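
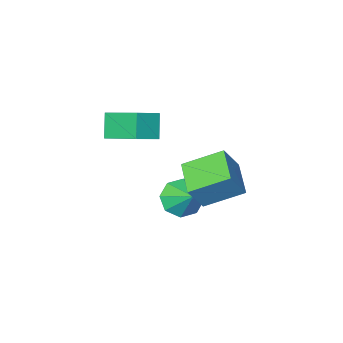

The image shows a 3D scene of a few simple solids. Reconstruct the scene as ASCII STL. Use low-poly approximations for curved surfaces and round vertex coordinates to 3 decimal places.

solid 
facet normal -0.071 -0.797 -0.600
outer loop
vertex 2.771 -0.111 -2.474
vertex 1.904 -0.278 -2.15
vertex 2.263 0.224 -2.859
endloop
endfacet
facet normal 0.626 0.763 -0.162
outer loop
vertex 2.771 -0.111 -2.474
vertex 2.263 0.224 -2.859
vertex 1.996 0.758 -1.37
endloop
endfacet
facet normal -0.070 -0.797 -0.600
outer loop
vertex 2.263 0.224 -2.859
vertex 1.904 -0.278 -2.15
vertex 1.546 0.264 -2.829
endloop
endfacet
facet normal 0.039 0.943 -0.331
outer loop
vertex 2.263 0.224 -2.859
vertex 1.546 0.264 -2.829
vertex 1.996 0.758 -1.37
endloop
endfacet
facet normal -0.070 -0.797 -0.599
outer loop
vertex 1.546 0.264 -2.829
vertex 1.904 -0.278 -2.15
vertex 1.038 -0.013 -2.401
endloop
endfacet
facet normal -0.547 0.830 -0.112
outer loop
vertex 1.546 0.264 -2.829
vertex 1.038 -0.013 -2.401
vertex 1.996 0.758 -1.37
endloop
endfacet
facet normal -0.070 -0.797 -0.600
outer loop
vertex 1.038 -0.013 -2.401
vertex 1.904 -0.278 -2.15
vertex 1.038 -0.446 -1.826
endloop
endfacet
facet normal -0.790 0.489 0.369
outer loop
vertex 1.038 -0.013 -2.401
vertex 1.038 -0.446 -1.826
vertex 1.996 0.758 -1.37
endloop
endfacet
facet normal -0.069 -0.798 -0.599
outer loop
vertex 1.038 -0.446 -1.826
vertex 1.904 -0.278 -2.15
vertex 1.546 -0.78 -1.44
endloop
endfacet
facet normal -0.548 0.123 0.827
outer loop
vertex 1.038 -0.446 -1.826
vertex 1.546 -0.78 -1.44
vertex 1.996 0.758 -1.37
endloop
endfacet
facet normal -0.070 -0.797 -0.599
outer loop
vertex 1.546 -0.78 -1.44
vertex 1.904 -0.278 -2.15
vertex 2.263 -0.82 -1.471
endloop
endfacet
facet normal 0.040 -0.057 0.998
outer loop
vertex 1.546 -0.78 -1.44
vertex 2.263 -0.82 -1.471
vertex 1.996 0.758 -1.37
endloop
endfacet
facet normal -0.070 -0.797 -0.599
outer loop
vertex 2.263 -0.82 -1.471
vertex 1.904 -0.278 -2.15
vertex 2.771 -0.543 -1.899
endloop
endfacet
facet normal 0.625 0.056 0.778
outer loop
vertex 2.263 -0.82 -1.471
vertex 2.771 -0.543 -1.899
vertex 1.996 0.758 -1.37
endloop
endfacet
facet normal -0.070 -0.798 -0.599
outer loop
vertex 2.771 -0.543 -1.899
vertex 1.904 -0.278 -2.15
vertex 2.771 -0.111 -2.474
endloop
endfacet
facet normal 0.869 0.396 0.298
outer loop
vertex 2.771 -0.543 -1.899
vertex 2.771 -0.111 -2.474
vertex 1.996 0.758 -1.37
endloop
endfacet
facet normal -0.917 -0.114 -0.383
outer loop
vertex 2.5 -3.609 1.128
vertex 1.966 -1.924 1.904
vertex 2.863 -3.012 0.08
endloop
endfacet
facet normal 0.277 -0.873 -0.402
outer loop
vertex 3.954 -2.876 0.536
vertex 2.5 -3.609 1.128
vertex 2.863 -3.012 0.08
endloop
endfacet
facet normal -0.917 -0.114 -0.383
outer loop
vertex 2.863 -3.012 0.08
vertex 1.966 -1.924 1.904
vertex 2.329 -1.327 0.856
endloop
endfacet
facet normal 0.288 0.474 -0.832
outer loop
vertex 2.329 -1.327 0.856
vertex 3.954 -2.876 0.536
vertex 2.863 -3.012 0.08
endloop
endfacet
facet normal -0.288 -0.474 0.832
outer loop
vertex 2.5 -3.609 1.128
vertex 3.057 -1.788 2.36
vertex 1.966 -1.924 1.904
endloop
endfacet
facet normal 0.277 -0.873 -0.402
outer loop
vertex 3.591 -3.473 1.584
vertex 2.5 -3.609 1.128
vertex 3.954 -2.876 0.536
endloop
endfacet
facet normal -0.288 -0.474 0.832
outer loop
vertex 3.591 -3.473 1.584
vertex 3.057 -1.788 2.36
vertex 2.5 -3.609 1.128
endloop
endfacet
facet normal -0.277 0.873 0.402
outer loop
vertex 1.966 -1.924 1.904
vertex 3.057 -1.788 2.36
vertex 2.329 -1.327 0.856
endloop
endfacet
facet normal 0.288 0.474 -0.832
outer loop
vertex 3.42 -1.191 1.312
vertex 3.954 -2.876 0.536
vertex 2.329 -1.327 0.856
endloop
endfacet
facet normal -0.277 0.873 0.402
outer loop
vertex 2.329 -1.327 0.856
vertex 3.057 -1.788 2.36
vertex 3.42 -1.191 1.312
endloop
endfacet
facet normal 0.917 0.114 0.383
outer loop
vertex 3.42 -1.191 1.312
vertex 3.591 -3.473 1.584
vertex 3.954 -2.876 0.536
endloop
endfacet
facet normal 0.917 0.114 0.383
outer loop
vertex 3.057 -1.788 2.36
vertex 3.591 -3.473 1.584
vertex 3.42 -1.191 1.312
endloop
endfacet
facet normal -0.543 -0.091 -0.835
outer loop
vertex 1.725 0.538 -0.536
vertex 0.33 1.374 0.28
vertex 2.285 1.978 -1.057
endloop
endfacet
facet normal 0.766 -0.460 -0.448
outer loop
vertex 3.05 2.106 0.12
vertex 1.725 0.538 -0.536
vertex 2.285 1.978 -1.057
endloop
endfacet
facet normal -0.543 -0.091 -0.835
outer loop
vertex 2.285 1.978 -1.057
vertex 0.33 1.374 0.28
vertex 0.889 2.814 -0.241
endloop
endfacet
facet normal 0.343 0.884 -0.319
outer loop
vertex 0.889 2.814 -0.241
vertex 3.05 2.106 0.12
vertex 2.285 1.978 -1.057
endloop
endfacet
facet normal -0.343 -0.884 0.319
outer loop
vertex 1.725 0.538 -0.536
vertex 1.095 1.502 1.457
vertex 0.33 1.374 0.28
endloop
endfacet
facet normal 0.766 -0.460 -0.449
outer loop
vertex 2.491 0.666 0.641
vertex 1.725 0.538 -0.536
vertex 3.05 2.106 0.12
endloop
endfacet
facet normal -0.343 -0.884 0.319
outer loop
vertex 2.491 0.666 0.641
vertex 1.095 1.502 1.457
vertex 1.725 0.538 -0.536
endloop
endfacet
facet normal -0.767 0.460 0.448
outer loop
vertex 0.33 1.374 0.28
vertex 1.095 1.502 1.457
vertex 0.889 2.814 -0.241
endloop
endfacet
facet normal 0.343 0.884 -0.319
outer loop
vertex 1.655 2.942 0.936
vertex 3.05 2.106 0.12
vertex 0.889 2.814 -0.241
endloop
endfacet
facet normal -0.766 0.460 0.449
outer loop
vertex 0.889 2.814 -0.241
vertex 1.095 1.502 1.457
vertex 1.655 2.942 0.936
endloop
endfacet
facet normal 0.543 0.091 0.835
outer loop
vertex 1.655 2.942 0.936
vertex 2.491 0.666 0.641
vertex 3.05 2.106 0.12
endloop
endfacet
facet normal 0.543 0.091 0.835
outer loop
vertex 1.095 1.502 1.457
vertex 2.491 0.666 0.641
vertex 1.655 2.942 0.936
endloop
endfacet

endsolid


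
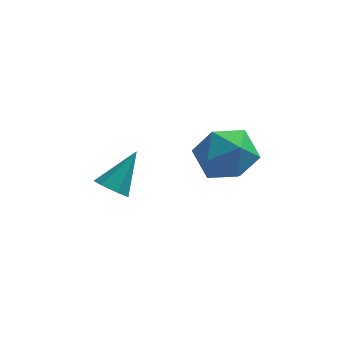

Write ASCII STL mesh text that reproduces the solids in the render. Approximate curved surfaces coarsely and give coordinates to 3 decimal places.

solid 
facet normal -0.731 0.467 0.498
outer loop
vertex 1.801 2.005 -1.659
vertex 1.197 1.277 -1.863
vertex 1.73 1.251 -1.056
endloop
endfacet
facet normal -0.092 0.627 0.773
outer loop
vertex 1.801 2.005 -1.659
vertex 1.73 1.251 -1.056
vertex 2.597 1.629 -1.259
endloop
endfacet
facet normal 0.305 0.917 0.256
outer loop
vertex 1.801 2.005 -1.659
vertex 2.597 1.629 -1.259
vertex 2.6 1.888 -2.191
endloop
endfacet
facet normal -0.089 0.937 -0.339
outer loop
vertex 1.801 2.005 -1.659
vertex 2.6 1.888 -2.191
vertex 1.734 1.671 -2.564
endloop
endfacet
facet normal -0.729 0.658 -0.189
outer loop
vertex 1.801 2.005 -1.659
vertex 1.734 1.671 -2.564
vertex 1.197 1.277 -1.863
endloop
endfacet
facet normal 0.220 0.018 0.975
outer loop
vertex 2.597 1.629 -1.259
vertex 1.73 1.251 -1.056
vertex 2.486 0.669 -1.216
endloop
endfacet
facet normal -0.813 -0.241 0.529
outer loop
vertex 1.73 1.251 -1.056
vertex 1.197 1.277 -1.863
vertex 1.62 0.452 -1.589
endloop
endfacet
facet normal -0.810 0.068 -0.583
outer loop
vertex 1.197 1.277 -1.863
vertex 1.734 1.671 -2.564
vertex 1.623 0.711 -2.521
endloop
endfacet
facet normal 0.225 0.519 -0.825
outer loop
vertex 1.734 1.671 -2.564
vertex 2.6 1.888 -2.191
vertex 2.49 1.089 -2.724
endloop
endfacet
facet normal 0.862 0.488 0.138
outer loop
vertex 2.6 1.888 -2.191
vertex 2.597 1.629 -1.259
vertex 3.023 1.063 -1.917
endloop
endfacet
facet normal 0.089 -0.937 0.339
outer loop
vertex 2.419 0.335 -2.121
vertex 2.486 0.669 -1.216
vertex 1.62 0.452 -1.589
endloop
endfacet
facet normal -0.305 -0.917 -0.256
outer loop
vertex 2.419 0.335 -2.121
vertex 1.62 0.452 -1.589
vertex 1.623 0.711 -2.521
endloop
endfacet
facet normal 0.092 -0.627 -0.773
outer loop
vertex 2.419 0.335 -2.121
vertex 1.623 0.711 -2.521
vertex 2.49 1.089 -2.724
endloop
endfacet
facet normal 0.731 -0.467 -0.498
outer loop
vertex 2.419 0.335 -2.121
vertex 2.49 1.089 -2.724
vertex 3.023 1.063 -1.917
endloop
endfacet
facet normal 0.729 -0.658 0.189
outer loop
vertex 2.419 0.335 -2.121
vertex 3.023 1.063 -1.917
vertex 2.486 0.669 -1.216
endloop
endfacet
facet normal -0.225 -0.519 0.825
outer loop
vertex 1.62 0.452 -1.589
vertex 2.486 0.669 -1.216
vertex 1.73 1.251 -1.056
endloop
endfacet
facet normal -0.862 -0.488 -0.138
outer loop
vertex 1.623 0.711 -2.521
vertex 1.62 0.452 -1.589
vertex 1.197 1.277 -1.863
endloop
endfacet
facet normal -0.220 -0.018 -0.975
outer loop
vertex 2.49 1.089 -2.724
vertex 1.623 0.711 -2.521
vertex 1.734 1.671 -2.564
endloop
endfacet
facet normal 0.813 0.241 -0.529
outer loop
vertex 3.023 1.063 -1.917
vertex 2.49 1.089 -2.724
vertex 2.6 1.888 -2.191
endloop
endfacet
facet normal 0.810 -0.068 0.583
outer loop
vertex 2.486 0.669 -1.216
vertex 3.023 1.063 -1.917
vertex 2.597 1.629 -1.259
endloop
endfacet
facet normal -0.468 -0.567 -0.678
outer loop
vertex -0.513 1.185 -3.801
vertex -0.99 1.36 -3.618
vertex -0.738 1.627 -4.015
endloop
endfacet
facet normal 0.887 0.270 -0.374
outer loop
vertex -0.513 1.185 -3.801
vertex -0.738 1.627 -4.015
vertex -0.33 2.16 -2.662
endloop
endfacet
facet normal -0.468 -0.567 -0.678
outer loop
vertex -0.738 1.627 -4.015
vertex -0.99 1.36 -3.618
vertex -1.215 1.802 -3.832
endloop
endfacet
facet normal 0.174 0.897 -0.406
outer loop
vertex -0.738 1.627 -4.015
vertex -1.215 1.802 -3.832
vertex -0.33 2.16 -2.662
endloop
endfacet
facet normal -0.468 -0.567 -0.678
outer loop
vertex -1.215 1.802 -3.832
vertex -0.99 1.36 -3.618
vertex -1.467 1.536 -3.436
endloop
endfacet
facet normal -0.565 0.805 0.181
outer loop
vertex -1.215 1.802 -3.832
vertex -1.467 1.536 -3.436
vertex -0.33 2.16 -2.662
endloop
endfacet
facet normal -0.468 -0.567 -0.678
outer loop
vertex -1.467 1.536 -3.436
vertex -0.99 1.36 -3.618
vertex -1.242 1.094 -3.222
endloop
endfacet
facet normal -0.593 0.086 0.801
outer loop
vertex -1.467 1.536 -3.436
vertex -1.242 1.094 -3.222
vertex -0.33 2.16 -2.662
endloop
endfacet
facet normal -0.467 -0.567 -0.678
outer loop
vertex -1.242 1.094 -3.222
vertex -0.99 1.36 -3.618
vertex -0.765 0.919 -3.404
endloop
endfacet
facet normal 0.120 -0.540 0.833
outer loop
vertex -1.242 1.094 -3.222
vertex -0.765 0.919 -3.404
vertex -0.33 2.16 -2.662
endloop
endfacet
facet normal -0.468 -0.568 -0.677
outer loop
vertex -0.765 0.919 -3.404
vertex -0.99 1.36 -3.618
vertex -0.513 1.185 -3.801
endloop
endfacet
facet normal 0.860 -0.448 0.245
outer loop
vertex -0.765 0.919 -3.404
vertex -0.513 1.185 -3.801
vertex -0.33 2.16 -2.662
endloop
endfacet

endsolid


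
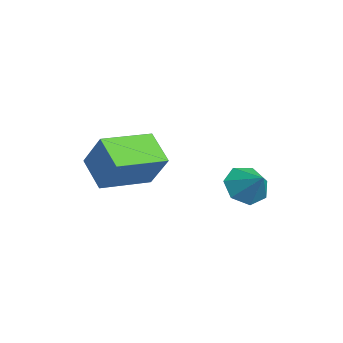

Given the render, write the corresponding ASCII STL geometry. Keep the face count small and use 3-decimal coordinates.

solid 
facet normal -0.524 -0.254 -0.813
outer loop
vertex -4.665 -1.92 -2.051
vertex -5.298 -0.011 -2.24
vertex -3.517 -1.623 -2.885
endloop
endfacet
facet normal 0.313 -0.945 0.094
outer loop
vertex -2.662 -1.209 -1.56
vertex -4.665 -1.92 -2.051
vertex -3.517 -1.623 -2.885
endloop
endfacet
facet normal -0.524 -0.254 -0.813
outer loop
vertex -3.517 -1.623 -2.885
vertex -5.298 -0.011 -2.24
vertex -4.149 0.287 -3.074
endloop
endfacet
facet normal 0.792 0.205 -0.575
outer loop
vertex -4.149 0.287 -3.074
vertex -2.662 -1.209 -1.56
vertex -3.517 -1.623 -2.885
endloop
endfacet
facet normal -0.792 -0.206 0.575
outer loop
vertex -4.665 -1.92 -2.051
vertex -4.443 0.403 -0.915
vertex -5.298 -0.011 -2.24
endloop
endfacet
facet normal 0.313 -0.945 0.093
outer loop
vertex -3.811 -1.507 -0.726
vertex -4.665 -1.92 -2.051
vertex -2.662 -1.209 -1.56
endloop
endfacet
facet normal -0.792 -0.205 0.575
outer loop
vertex -3.811 -1.507 -0.726
vertex -4.443 0.403 -0.915
vertex -4.665 -1.92 -2.051
endloop
endfacet
facet normal -0.313 0.945 -0.093
outer loop
vertex -5.298 -0.011 -2.24
vertex -4.443 0.403 -0.915
vertex -4.149 0.287 -3.074
endloop
endfacet
facet normal 0.792 0.206 -0.575
outer loop
vertex -3.295 0.7 -1.749
vertex -2.662 -1.209 -1.56
vertex -4.149 0.287 -3.074
endloop
endfacet
facet normal -0.312 0.945 -0.093
outer loop
vertex -4.149 0.287 -3.074
vertex -4.443 0.403 -0.915
vertex -3.295 0.7 -1.749
endloop
endfacet
facet normal 0.524 0.254 0.813
outer loop
vertex -3.295 0.7 -1.749
vertex -3.811 -1.507 -0.726
vertex -2.662 -1.209 -1.56
endloop
endfacet
facet normal 0.525 0.254 0.813
outer loop
vertex -4.443 0.403 -0.915
vertex -3.811 -1.507 -0.726
vertex -3.295 0.7 -1.749
endloop
endfacet
facet normal -0.752 -0.282 -0.596
outer loop
vertex -0.926 2.192 -2.602
vertex -1.395 2.841 -2.317
vertex -0.863 2.822 -2.979
endloop
endfacet
facet normal 0.963 -0.203 -0.178
outer loop
vertex -0.926 2.192 -2.602
vertex -0.863 2.822 -2.979
vertex -0.545 3.159 -1.643
endloop
endfacet
facet normal -0.752 -0.282 -0.596
outer loop
vertex -0.863 2.822 -2.979
vertex -1.395 2.841 -2.317
vertex -1.201 3.467 -2.858
endloop
endfacet
facet normal 0.815 0.486 -0.317
outer loop
vertex -0.863 2.822 -2.979
vertex -1.201 3.467 -2.858
vertex -0.545 3.159 -1.643
endloop
endfacet
facet normal -0.752 -0.282 -0.596
outer loop
vertex -1.201 3.467 -2.858
vertex -1.395 2.841 -2.317
vertex -1.685 3.64 -2.329
endloop
endfacet
facet normal 0.370 0.928 0.035
outer loop
vertex -1.201 3.467 -2.858
vertex -1.685 3.64 -2.329
vertex -0.545 3.159 -1.643
endloop
endfacet
facet normal -0.752 -0.282 -0.595
outer loop
vertex -1.685 3.64 -2.329
vertex -1.395 2.841 -2.317
vertex -1.95 3.211 -1.791
endloop
endfacet
facet normal -0.035 0.790 0.612
outer loop
vertex -1.685 3.64 -2.329
vertex -1.95 3.211 -1.791
vertex -0.545 3.159 -1.643
endloop
endfacet
facet normal -0.752 -0.281 -0.596
outer loop
vertex -1.95 3.211 -1.791
vertex -1.395 2.841 -2.317
vertex -1.798 2.504 -1.649
endloop
endfacet
facet normal -0.097 0.176 0.980
outer loop
vertex -1.95 3.211 -1.791
vertex -1.798 2.504 -1.649
vertex -0.545 3.159 -1.643
endloop
endfacet
facet normal -0.752 -0.282 -0.596
outer loop
vertex -1.798 2.504 -1.649
vertex -1.395 2.841 -2.317
vertex -1.342 2.05 -2.009
endloop
endfacet
facet normal 0.232 -0.451 0.862
outer loop
vertex -1.798 2.504 -1.649
vertex -1.342 2.05 -2.009
vertex -0.545 3.159 -1.643
endloop
endfacet
facet normal -0.752 -0.282 -0.595
outer loop
vertex -1.342 2.05 -2.009
vertex -1.395 2.841 -2.317
vertex -0.926 2.192 -2.602
endloop
endfacet
facet normal 0.704 -0.620 0.346
outer loop
vertex -1.342 2.05 -2.009
vertex -0.926 2.192 -2.602
vertex -0.545 3.159 -1.643
endloop
endfacet

endsolid


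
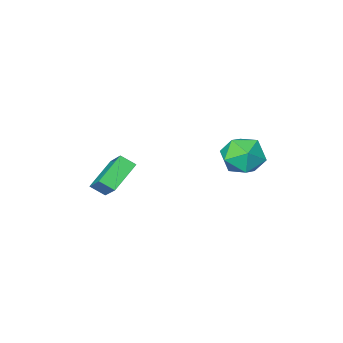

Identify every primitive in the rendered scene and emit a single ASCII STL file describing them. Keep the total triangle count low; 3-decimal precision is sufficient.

solid 
facet normal -0.360 0.729 0.582
outer loop
vertex -4.089 0.554 -2.122
vertex -4.106 -0.231 -1.148
vertex -3.087 0.457 -1.38
endloop
endfacet
facet normal 0.050 0.997 0.062
outer loop
vertex -4.089 0.554 -2.122
vertex -3.087 0.457 -1.38
vertex -2.942 0.527 -2.621
endloop
endfacet
facet normal -0.227 0.794 -0.564
outer loop
vertex -4.089 0.554 -2.122
vertex -2.942 0.527 -2.621
vertex -3.872 -0.118 -3.156
endloop
endfacet
facet normal -0.808 0.402 -0.431
outer loop
vertex -4.089 0.554 -2.122
vertex -3.872 -0.118 -3.156
vertex -4.591 -0.586 -2.245
endloop
endfacet
facet normal -0.890 0.362 0.276
outer loop
vertex -4.089 0.554 -2.122
vertex -4.591 -0.586 -2.245
vertex -4.106 -0.231 -1.148
endloop
endfacet
facet normal 0.698 0.705 0.121
outer loop
vertex -2.942 0.527 -2.621
vertex -3.087 0.457 -1.38
vertex -2.249 -0.274 -1.955
endloop
endfacet
facet normal 0.035 0.273 0.961
outer loop
vertex -3.087 0.457 -1.38
vertex -4.106 -0.231 -1.148
vertex -2.968 -0.742 -1.044
endloop
endfacet
facet normal -0.823 -0.323 0.468
outer loop
vertex -4.106 -0.231 -1.148
vertex -4.591 -0.586 -2.245
vertex -3.898 -1.387 -1.579
endloop
endfacet
facet normal -0.689 -0.258 -0.677
outer loop
vertex -4.591 -0.586 -2.245
vertex -3.872 -0.118 -3.156
vertex -3.753 -1.317 -2.82
endloop
endfacet
facet normal 0.251 0.377 -0.891
outer loop
vertex -3.872 -0.118 -3.156
vertex -2.942 0.527 -2.621
vertex -2.734 -0.629 -3.052
endloop
endfacet
facet normal 0.808 -0.402 0.431
outer loop
vertex -2.751 -1.414 -2.078
vertex -2.249 -0.274 -1.955
vertex -2.968 -0.742 -1.044
endloop
endfacet
facet normal 0.227 -0.794 0.564
outer loop
vertex -2.751 -1.414 -2.078
vertex -2.968 -0.742 -1.044
vertex -3.898 -1.387 -1.579
endloop
endfacet
facet normal -0.050 -0.997 -0.062
outer loop
vertex -2.751 -1.414 -2.078
vertex -3.898 -1.387 -1.579
vertex -3.753 -1.317 -2.82
endloop
endfacet
facet normal 0.360 -0.729 -0.582
outer loop
vertex -2.751 -1.414 -2.078
vertex -3.753 -1.317 -2.82
vertex -2.734 -0.629 -3.052
endloop
endfacet
facet normal 0.890 -0.362 -0.276
outer loop
vertex -2.751 -1.414 -2.078
vertex -2.734 -0.629 -3.052
vertex -2.249 -0.274 -1.955
endloop
endfacet
facet normal 0.689 0.258 0.677
outer loop
vertex -2.968 -0.742 -1.044
vertex -2.249 -0.274 -1.955
vertex -3.087 0.457 -1.38
endloop
endfacet
facet normal -0.251 -0.377 0.891
outer loop
vertex -3.898 -1.387 -1.579
vertex -2.968 -0.742 -1.044
vertex -4.106 -0.231 -1.148
endloop
endfacet
facet normal -0.698 -0.705 -0.121
outer loop
vertex -3.753 -1.317 -2.82
vertex -3.898 -1.387 -1.579
vertex -4.591 -0.586 -2.245
endloop
endfacet
facet normal -0.035 -0.273 -0.961
outer loop
vertex -2.734 -0.629 -3.052
vertex -3.753 -1.317 -2.82
vertex -3.872 -0.118 -3.156
endloop
endfacet
facet normal 0.823 0.323 -0.468
outer loop
vertex -2.249 -0.274 -1.955
vertex -2.734 -0.629 -3.052
vertex -2.942 0.527 -2.621
endloop
endfacet
facet normal -0.792 -0.276 0.545
outer loop
vertex 1.891 -2.852 -1.637
vertex 1.353 -2.3 -2.14
vertex 1.522 -4.43 -2.973
endloop
endfacet
facet normal 0.585 -0.600 0.547
outer loop
vertex 2.987 -3.92 -3.98
vertex 1.891 -2.852 -1.637
vertex 1.522 -4.43 -2.973
endloop
endfacet
facet normal -0.792 -0.276 0.545
outer loop
vertex 1.522 -4.43 -2.973
vertex 1.353 -2.3 -2.14
vertex 0.984 -3.878 -3.475
endloop
endfacet
facet normal -0.176 -0.751 -0.637
outer loop
vertex 0.984 -3.878 -3.475
vertex 2.987 -3.92 -3.98
vertex 1.522 -4.43 -2.973
endloop
endfacet
facet normal 0.176 0.751 0.636
outer loop
vertex 1.891 -2.852 -1.637
vertex 2.818 -1.79 -3.147
vertex 1.353 -2.3 -2.14
endloop
endfacet
facet normal 0.585 -0.599 0.547
outer loop
vertex 3.356 -2.342 -2.645
vertex 1.891 -2.852 -1.637
vertex 2.987 -3.92 -3.98
endloop
endfacet
facet normal 0.177 0.751 0.636
outer loop
vertex 3.356 -2.342 -2.645
vertex 2.818 -1.79 -3.147
vertex 1.891 -2.852 -1.637
endloop
endfacet
facet normal -0.585 0.599 -0.547
outer loop
vertex 1.353 -2.3 -2.14
vertex 2.818 -1.79 -3.147
vertex 0.984 -3.878 -3.475
endloop
endfacet
facet normal -0.176 -0.751 -0.636
outer loop
vertex 2.449 -3.368 -4.483
vertex 2.987 -3.92 -3.98
vertex 0.984 -3.878 -3.475
endloop
endfacet
facet normal -0.585 0.599 -0.547
outer loop
vertex 0.984 -3.878 -3.475
vertex 2.818 -1.79 -3.147
vertex 2.449 -3.368 -4.483
endloop
endfacet
facet normal 0.792 0.276 -0.545
outer loop
vertex 2.449 -3.368 -4.483
vertex 3.356 -2.342 -2.645
vertex 2.987 -3.92 -3.98
endloop
endfacet
facet normal 0.792 0.276 -0.545
outer loop
vertex 2.818 -1.79 -3.147
vertex 3.356 -2.342 -2.645
vertex 2.449 -3.368 -4.483
endloop
endfacet

endsolid


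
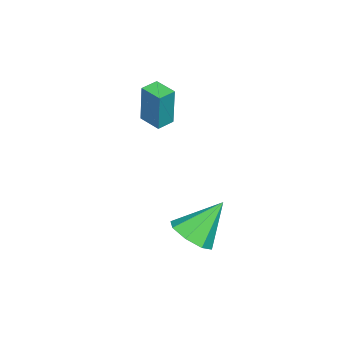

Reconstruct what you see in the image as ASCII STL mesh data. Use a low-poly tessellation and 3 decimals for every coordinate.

solid 
facet normal 0.459 -0.480 -0.747
outer loop
vertex 2.258 0.894 -3.93
vertex 1.748 1.491 -4.627
vertex 2.661 1.564 -4.113
endloop
endfacet
facet normal 0.470 -0.042 0.882
outer loop
vertex 2.258 0.894 -3.93
vertex 2.661 1.564 -4.113
vertex 0.792 2.489 -3.073
endloop
endfacet
facet normal 0.459 -0.480 -0.748
outer loop
vertex 2.661 1.564 -4.113
vertex 1.748 1.491 -4.627
vertex 2.529 2.192 -4.597
endloop
endfacet
facet normal 0.597 0.565 0.570
outer loop
vertex 2.661 1.564 -4.113
vertex 2.529 2.192 -4.597
vertex 0.792 2.489 -3.073
endloop
endfacet
facet normal 0.459 -0.479 -0.748
outer loop
vertex 2.529 2.192 -4.597
vertex 1.748 1.491 -4.627
vertex 1.94 2.41 -5.098
endloop
endfacet
facet normal 0.261 0.959 0.111
outer loop
vertex 2.529 2.192 -4.597
vertex 1.94 2.41 -5.098
vertex 0.792 2.489 -3.073
endloop
endfacet
facet normal 0.460 -0.479 -0.747
outer loop
vertex 1.94 2.41 -5.098
vertex 1.748 1.491 -4.627
vertex 1.239 2.089 -5.324
endloop
endfacet
facet normal -0.343 0.911 -0.230
outer loop
vertex 1.94 2.41 -5.098
vertex 1.239 2.089 -5.324
vertex 0.792 2.489 -3.073
endloop
endfacet
facet normal 0.460 -0.479 -0.747
outer loop
vertex 1.239 2.089 -5.324
vertex 1.748 1.491 -4.627
vertex 0.836 1.418 -5.142
endloop
endfacet
facet normal -0.858 0.448 -0.250
outer loop
vertex 1.239 2.089 -5.324
vertex 0.836 1.418 -5.142
vertex 0.792 2.489 -3.073
endloop
endfacet
facet normal 0.460 -0.480 -0.747
outer loop
vertex 0.836 1.418 -5.142
vertex 1.748 1.491 -4.627
vertex 0.967 0.79 -4.658
endloop
endfacet
facet normal -0.985 -0.158 0.061
outer loop
vertex 0.836 1.418 -5.142
vertex 0.967 0.79 -4.658
vertex 0.792 2.489 -3.073
endloop
endfacet
facet normal 0.460 -0.480 -0.747
outer loop
vertex 0.967 0.79 -4.658
vertex 1.748 1.491 -4.627
vertex 1.556 0.573 -4.156
endloop
endfacet
facet normal -0.649 -0.554 0.522
outer loop
vertex 0.967 0.79 -4.658
vertex 1.556 0.573 -4.156
vertex 0.792 2.489 -3.073
endloop
endfacet
facet normal 0.460 -0.480 -0.747
outer loop
vertex 1.556 0.573 -4.156
vertex 1.748 1.491 -4.627
vertex 2.258 0.894 -3.93
endloop
endfacet
facet normal -0.046 -0.505 0.862
outer loop
vertex 1.556 0.573 -4.156
vertex 2.258 0.894 -3.93
vertex 0.792 2.489 -3.073
endloop
endfacet
facet normal -0.882 0.468 0.051
outer loop
vertex -3.895 -1.918 0.109
vertex -3.391 -0.957 0.002
vertex -4.078 -2.045 -1.899
endloop
endfacet
facet normal -0.463 -0.881 0.098
outer loop
vertex -3.329 -2.443 -1.942
vertex -3.895 -1.918 0.109
vertex -4.078 -2.045 -1.899
endloop
endfacet
facet normal -0.882 0.468 0.051
outer loop
vertex -4.078 -2.045 -1.899
vertex -3.391 -0.957 0.002
vertex -3.575 -1.084 -2.005
endloop
endfacet
facet normal -0.090 -0.062 -0.994
outer loop
vertex -3.575 -1.084 -2.005
vertex -3.329 -2.443 -1.942
vertex -4.078 -2.045 -1.899
endloop
endfacet
facet normal 0.091 0.063 0.994
outer loop
vertex -3.895 -1.918 0.109
vertex -2.642 -1.355 -0.041
vertex -3.391 -0.957 0.002
endloop
endfacet
facet normal -0.462 -0.881 0.098
outer loop
vertex -3.145 -2.316 0.065
vertex -3.895 -1.918 0.109
vertex -3.329 -2.443 -1.942
endloop
endfacet
facet normal 0.091 0.062 0.994
outer loop
vertex -3.145 -2.316 0.065
vertex -2.642 -1.355 -0.041
vertex -3.895 -1.918 0.109
endloop
endfacet
facet normal 0.463 0.881 -0.098
outer loop
vertex -3.391 -0.957 0.002
vertex -2.642 -1.355 -0.041
vertex -3.575 -1.084 -2.005
endloop
endfacet
facet normal -0.092 -0.063 -0.994
outer loop
vertex -2.825 -1.482 -2.049
vertex -3.329 -2.443 -1.942
vertex -3.575 -1.084 -2.005
endloop
endfacet
facet normal 0.462 0.881 -0.098
outer loop
vertex -3.575 -1.084 -2.005
vertex -2.642 -1.355 -0.041
vertex -2.825 -1.482 -2.049
endloop
endfacet
facet normal 0.882 -0.468 -0.051
outer loop
vertex -2.825 -1.482 -2.049
vertex -3.145 -2.316 0.065
vertex -3.329 -2.443 -1.942
endloop
endfacet
facet normal 0.883 -0.468 -0.051
outer loop
vertex -2.642 -1.355 -0.041
vertex -3.145 -2.316 0.065
vertex -2.825 -1.482 -2.049
endloop
endfacet

endsolid


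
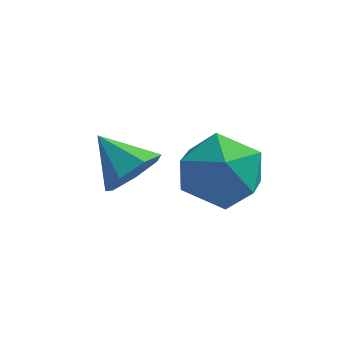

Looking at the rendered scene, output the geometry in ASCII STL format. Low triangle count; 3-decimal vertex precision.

solid 
facet normal 0.712 -0.468 -0.522
outer loop
vertex -1.94 -0.319 3.868
vertex -2.204 -0.067 3.282
vertex -1.722 0.21 3.691
endloop
endfacet
facet normal 0.186 0.242 0.952
outer loop
vertex -1.94 -0.319 3.868
vertex -1.722 0.21 3.691
vertex -3.016 0.467 3.878
endloop
endfacet
facet normal 0.713 -0.467 -0.523
outer loop
vertex -1.722 0.21 3.691
vertex -2.204 -0.067 3.282
vertex -1.867 0.531 3.207
endloop
endfacet
facet normal 0.237 0.841 0.487
outer loop
vertex -1.722 0.21 3.691
vertex -1.867 0.531 3.207
vertex -3.016 0.467 3.878
endloop
endfacet
facet normal 0.714 -0.468 -0.522
outer loop
vertex -1.867 0.531 3.207
vertex -2.204 -0.067 3.282
vertex -2.265 0.401 2.779
endloop
endfacet
facet normal -0.147 0.976 -0.159
outer loop
vertex -1.867 0.531 3.207
vertex -2.265 0.401 2.779
vertex -3.016 0.467 3.878
endloop
endfacet
facet normal 0.713 -0.468 -0.522
outer loop
vertex -2.265 0.401 2.779
vertex -2.204 -0.067 3.282
vertex -2.617 -0.081 2.73
endloop
endfacet
facet normal -0.677 0.545 -0.495
outer loop
vertex -2.265 0.401 2.779
vertex -2.617 -0.081 2.73
vertex -3.016 0.467 3.878
endloop
endfacet
facet normal 0.713 -0.469 -0.522
outer loop
vertex -2.617 -0.081 2.73
vertex -2.204 -0.067 3.282
vertex -2.658 -0.552 3.097
endloop
endfacet
facet normal -0.954 -0.128 -0.271
outer loop
vertex -2.617 -0.081 2.73
vertex -2.658 -0.552 3.097
vertex -3.016 0.467 3.878
endloop
endfacet
facet normal 0.713 -0.468 -0.522
outer loop
vertex -2.658 -0.552 3.097
vertex -2.204 -0.067 3.282
vertex -2.356 -0.658 3.604
endloop
endfacet
facet normal -0.770 -0.536 0.346
outer loop
vertex -2.658 -0.552 3.097
vertex -2.356 -0.658 3.604
vertex -3.016 0.467 3.878
endloop
endfacet
facet normal 0.713 -0.468 -0.522
outer loop
vertex -2.356 -0.658 3.604
vertex -2.204 -0.067 3.282
vertex -1.94 -0.319 3.868
endloop
endfacet
facet normal -0.263 -0.371 0.891
outer loop
vertex -2.356 -0.658 3.604
vertex -1.94 -0.319 3.868
vertex -3.016 0.467 3.878
endloop
endfacet
facet normal -0.309 0.917 -0.253
outer loop
vertex -0.721 0.647 2.733
vertex -1.266 0.68 3.519
vertex -0.362 0.993 3.55
endloop
endfacet
facet normal 0.353 0.796 -0.492
outer loop
vertex -0.721 0.647 2.733
vertex -0.362 0.993 3.55
vertex 0.169 0.417 2.999
endloop
endfacet
facet normal 0.331 0.222 -0.917
outer loop
vertex -0.721 0.647 2.733
vertex 0.169 0.417 2.999
vertex -0.408 -0.251 2.629
endloop
endfacet
facet normal -0.342 -0.011 -0.940
outer loop
vertex -0.721 0.647 2.733
vertex -0.408 -0.251 2.629
vertex -1.294 -0.088 2.95
endloop
endfacet
facet normal -0.738 0.419 -0.529
outer loop
vertex -0.721 0.647 2.733
vertex -1.294 -0.088 2.95
vertex -1.266 0.68 3.519
endloop
endfacet
facet normal 0.766 0.640 0.069
outer loop
vertex 0.169 0.417 2.999
vertex -0.362 0.993 3.55
vertex 0.174 0.308 3.95
endloop
endfacet
facet normal -0.305 0.836 0.457
outer loop
vertex -0.362 0.993 3.55
vertex -1.266 0.68 3.519
vertex -0.712 0.471 4.271
endloop
endfacet
facet normal -1.000 0.030 0.009
outer loop
vertex -1.266 0.68 3.519
vertex -1.294 -0.088 2.95
vertex -1.289 -0.197 3.901
endloop
endfacet
facet normal -0.360 -0.664 -0.655
outer loop
vertex -1.294 -0.088 2.95
vertex -0.408 -0.251 2.629
vertex -0.758 -0.773 3.35
endloop
endfacet
facet normal 0.731 -0.289 -0.619
outer loop
vertex -0.408 -0.251 2.629
vertex 0.169 0.417 2.999
vertex 0.146 -0.46 3.381
endloop
endfacet
facet normal 0.342 0.011 0.940
outer loop
vertex -0.399 -0.427 4.167
vertex 0.174 0.308 3.95
vertex -0.712 0.471 4.271
endloop
endfacet
facet normal -0.331 -0.222 0.917
outer loop
vertex -0.399 -0.427 4.167
vertex -0.712 0.471 4.271
vertex -1.289 -0.197 3.901
endloop
endfacet
facet normal -0.353 -0.796 0.492
outer loop
vertex -0.399 -0.427 4.167
vertex -1.289 -0.197 3.901
vertex -0.758 -0.773 3.35
endloop
endfacet
facet normal 0.309 -0.917 0.253
outer loop
vertex -0.399 -0.427 4.167
vertex -0.758 -0.773 3.35
vertex 0.146 -0.46 3.381
endloop
endfacet
facet normal 0.738 -0.419 0.529
outer loop
vertex -0.399 -0.427 4.167
vertex 0.146 -0.46 3.381
vertex 0.174 0.308 3.95
endloop
endfacet
facet normal 0.360 0.664 0.655
outer loop
vertex -0.712 0.471 4.271
vertex 0.174 0.308 3.95
vertex -0.362 0.993 3.55
endloop
endfacet
facet normal -0.731 0.289 0.619
outer loop
vertex -1.289 -0.197 3.901
vertex -0.712 0.471 4.271
vertex -1.266 0.68 3.519
endloop
endfacet
facet normal -0.766 -0.640 -0.069
outer loop
vertex -0.758 -0.773 3.35
vertex -1.289 -0.197 3.901
vertex -1.294 -0.088 2.95
endloop
endfacet
facet normal 0.305 -0.836 -0.457
outer loop
vertex 0.146 -0.46 3.381
vertex -0.758 -0.773 3.35
vertex -0.408 -0.251 2.629
endloop
endfacet
facet normal 1.000 -0.030 -0.009
outer loop
vertex 0.174 0.308 3.95
vertex 0.146 -0.46 3.381
vertex 0.169 0.417 2.999
endloop
endfacet

endsolid


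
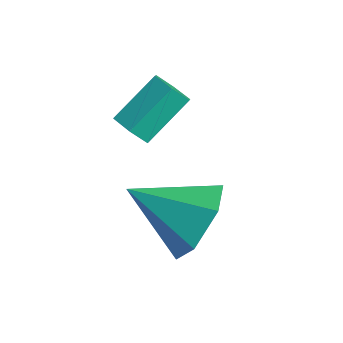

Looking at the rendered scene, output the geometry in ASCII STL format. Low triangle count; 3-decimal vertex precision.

solid 
facet normal 0.739 0.493 -0.458
outer loop
vertex 2.942 1.924 0.541
vertex 2.422 1.922 -0.301
vertex 2.321 2.669 0.341
endloop
endfacet
facet normal -0.113 0.169 0.979
outer loop
vertex 2.942 1.924 0.541
vertex 2.321 2.669 0.341
vertex 1.158 1.078 0.481
endloop
endfacet
facet normal 0.739 0.493 -0.458
outer loop
vertex 2.321 2.669 0.341
vertex 2.422 1.922 -0.301
vertex 1.801 2.667 -0.501
endloop
endfacet
facet normal -0.708 0.556 0.436
outer loop
vertex 2.321 2.669 0.341
vertex 1.801 2.667 -0.501
vertex 1.158 1.078 0.481
endloop
endfacet
facet normal 0.740 0.494 -0.457
outer loop
vertex 1.801 2.667 -0.501
vertex 2.422 1.922 -0.301
vertex 1.902 1.92 -1.144
endloop
endfacet
facet normal -0.926 0.166 -0.338
outer loop
vertex 1.801 2.667 -0.501
vertex 1.902 1.92 -1.144
vertex 1.158 1.078 0.481
endloop
endfacet
facet normal 0.739 0.495 -0.457
outer loop
vertex 1.902 1.92 -1.144
vertex 2.422 1.922 -0.301
vertex 2.524 1.176 -0.943
endloop
endfacet
facet normal -0.549 -0.613 -0.569
outer loop
vertex 1.902 1.92 -1.144
vertex 2.524 1.176 -0.943
vertex 1.158 1.078 0.481
endloop
endfacet
facet normal 0.739 0.494 -0.457
outer loop
vertex 2.524 1.176 -0.943
vertex 2.422 1.922 -0.301
vertex 3.043 1.178 -0.101
endloop
endfacet
facet normal 0.045 -0.999 -0.025
outer loop
vertex 2.524 1.176 -0.943
vertex 3.043 1.178 -0.101
vertex 1.158 1.078 0.481
endloop
endfacet
facet normal 0.739 0.494 -0.458
outer loop
vertex 3.043 1.178 -0.101
vertex 2.422 1.922 -0.301
vertex 2.942 1.924 0.541
endloop
endfacet
facet normal 0.263 -0.609 0.749
outer loop
vertex 3.043 1.178 -0.101
vertex 2.942 1.924 0.541
vertex 1.158 1.078 0.481
endloop
endfacet
facet normal -0.063 -0.815 -0.577
outer loop
vertex 0.797 1.991 1.107
vertex 0.268 2.018 1.127
vertex 0.532 2.27 0.742
endloop
endfacet
facet normal 0.864 0.245 -0.440
outer loop
vertex 0.797 1.991 1.107
vertex 0.532 2.27 0.742
vertex 0.881 3.075 1.874
endloop
endfacet
facet normal 0.864 0.245 -0.440
outer loop
vertex 0.881 3.075 1.874
vertex 0.532 2.27 0.742
vertex 0.616 3.353 1.509
endloop
endfacet
facet normal 0.062 0.815 0.576
outer loop
vertex 0.881 3.075 1.874
vertex 0.616 3.353 1.509
vertex 0.352 3.102 1.893
endloop
endfacet
facet normal -0.063 -0.815 -0.577
outer loop
vertex 0.532 2.27 0.742
vertex 0.268 2.018 1.127
vertex 0.003 2.297 0.762
endloop
endfacet
facet normal -0.001 0.578 -0.816
outer loop
vertex 0.532 2.27 0.742
vertex 0.003 2.297 0.762
vertex 0.616 3.353 1.509
endloop
endfacet
facet normal 0.000 0.577 -0.816
outer loop
vertex 0.616 3.353 1.509
vertex 0.003 2.297 0.762
vertex 0.087 3.38 1.528
endloop
endfacet
facet normal 0.062 0.815 0.576
outer loop
vertex 0.616 3.353 1.509
vertex 0.087 3.38 1.528
vertex 0.352 3.102 1.893
endloop
endfacet
facet normal -0.062 -0.814 -0.577
outer loop
vertex 0.003 2.297 0.762
vertex 0.268 2.018 1.127
vertex -0.261 2.045 1.146
endloop
endfacet
facet normal -0.865 0.333 -0.376
outer loop
vertex 0.003 2.297 0.762
vertex -0.261 2.045 1.146
vertex 0.087 3.38 1.528
endloop
endfacet
facet normal -0.865 0.333 -0.376
outer loop
vertex 0.087 3.38 1.528
vertex -0.261 2.045 1.146
vertex -0.177 3.129 1.913
endloop
endfacet
facet normal 0.063 0.816 0.575
outer loop
vertex 0.087 3.38 1.528
vertex -0.177 3.129 1.913
vertex 0.352 3.102 1.893
endloop
endfacet
facet normal -0.062 -0.815 -0.576
outer loop
vertex -0.261 2.045 1.146
vertex 0.268 2.018 1.127
vertex 0.004 1.767 1.511
endloop
endfacet
facet normal -0.864 -0.245 0.441
outer loop
vertex -0.261 2.045 1.146
vertex 0.004 1.767 1.511
vertex -0.177 3.129 1.913
endloop
endfacet
facet normal -0.864 -0.245 0.440
outer loop
vertex -0.177 3.129 1.913
vertex 0.004 1.767 1.511
vertex 0.088 2.85 2.278
endloop
endfacet
facet normal 0.063 0.815 0.577
outer loop
vertex -0.177 3.129 1.913
vertex 0.088 2.85 2.278
vertex 0.352 3.102 1.893
endloop
endfacet
facet normal -0.062 -0.815 -0.576
outer loop
vertex 0.004 1.767 1.511
vertex 0.268 2.018 1.127
vertex 0.533 1.74 1.492
endloop
endfacet
facet normal -0.000 -0.578 0.816
outer loop
vertex 0.004 1.767 1.511
vertex 0.533 1.74 1.492
vertex 0.088 2.85 2.278
endloop
endfacet
facet normal 0.001 -0.578 0.816
outer loop
vertex 0.088 2.85 2.278
vertex 0.533 1.74 1.492
vertex 0.617 2.823 2.258
endloop
endfacet
facet normal 0.063 0.815 0.577
outer loop
vertex 0.088 2.85 2.278
vertex 0.617 2.823 2.258
vertex 0.352 3.102 1.893
endloop
endfacet
facet normal -0.063 -0.816 -0.575
outer loop
vertex 0.533 1.74 1.492
vertex 0.268 2.018 1.127
vertex 0.797 1.991 1.107
endloop
endfacet
facet normal 0.865 -0.333 0.376
outer loop
vertex 0.533 1.74 1.492
vertex 0.797 1.991 1.107
vertex 0.617 2.823 2.258
endloop
endfacet
facet normal 0.865 -0.333 0.376
outer loop
vertex 0.617 2.823 2.258
vertex 0.797 1.991 1.107
vertex 0.881 3.075 1.874
endloop
endfacet
facet normal 0.062 0.814 0.577
outer loop
vertex 0.617 2.823 2.258
vertex 0.881 3.075 1.874
vertex 0.352 3.102 1.893
endloop
endfacet

endsolid


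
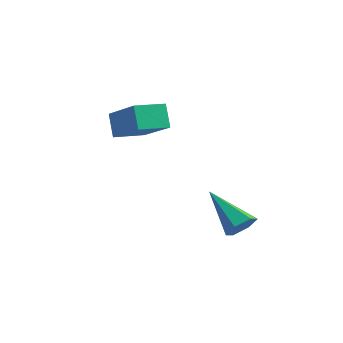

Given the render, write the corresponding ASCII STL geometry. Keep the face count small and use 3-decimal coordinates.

solid 
facet normal -0.805 0.267 -0.531
outer loop
vertex -2.602 2.861 2.826
vertex -2.078 4.081 2.645
vertex -2.088 2.498 1.864
endloop
endfacet
facet normal -0.391 -0.911 0.135
outer loop
vertex -0.342 1.919 3.015
vertex -2.602 2.861 2.826
vertex -2.088 2.498 1.864
endloop
endfacet
facet normal -0.805 0.267 -0.531
outer loop
vertex -2.088 2.498 1.864
vertex -2.078 4.081 2.645
vertex -1.564 3.718 1.683
endloop
endfacet
facet normal 0.447 -0.316 -0.837
outer loop
vertex -1.564 3.718 1.683
vertex -0.342 1.919 3.015
vertex -2.088 2.498 1.864
endloop
endfacet
facet normal -0.447 0.316 0.837
outer loop
vertex -2.602 2.861 2.826
vertex -0.332 3.502 3.796
vertex -2.078 4.081 2.645
endloop
endfacet
facet normal -0.391 -0.911 0.135
outer loop
vertex -0.856 2.282 3.977
vertex -2.602 2.861 2.826
vertex -0.342 1.919 3.015
endloop
endfacet
facet normal -0.447 0.316 0.837
outer loop
vertex -0.856 2.282 3.977
vertex -0.332 3.502 3.796
vertex -2.602 2.861 2.826
endloop
endfacet
facet normal 0.391 0.911 -0.135
outer loop
vertex -2.078 4.081 2.645
vertex -0.332 3.502 3.796
vertex -1.564 3.718 1.683
endloop
endfacet
facet normal 0.447 -0.316 -0.837
outer loop
vertex 0.182 3.139 2.834
vertex -0.342 1.919 3.015
vertex -1.564 3.718 1.683
endloop
endfacet
facet normal 0.391 0.911 -0.135
outer loop
vertex -1.564 3.718 1.683
vertex -0.332 3.502 3.796
vertex 0.182 3.139 2.834
endloop
endfacet
facet normal 0.805 -0.267 0.531
outer loop
vertex 0.182 3.139 2.834
vertex -0.856 2.282 3.977
vertex -0.342 1.919 3.015
endloop
endfacet
facet normal 0.805 -0.267 0.531
outer loop
vertex -0.332 3.502 3.796
vertex -0.856 2.282 3.977
vertex 0.182 3.139 2.834
endloop
endfacet
facet normal 0.815 -0.113 -0.568
outer loop
vertex 3.665 3.551 -1.032
vertex 3.254 3.56 -1.623
vertex 3.522 4.175 -1.361
endloop
endfacet
facet normal 0.293 0.498 0.817
outer loop
vertex 3.665 3.551 -1.032
vertex 3.522 4.175 -1.361
vertex 1.526 3.8 -0.417
endloop
endfacet
facet normal 0.814 -0.112 -0.569
outer loop
vertex 3.522 4.175 -1.361
vertex 3.254 3.56 -1.623
vertex 3.11 4.184 -1.952
endloop
endfacet
facet normal -0.134 0.985 0.108
outer loop
vertex 3.522 4.175 -1.361
vertex 3.11 4.184 -1.952
vertex 1.526 3.8 -0.417
endloop
endfacet
facet normal 0.815 -0.112 -0.569
outer loop
vertex 3.11 4.184 -1.952
vertex 3.254 3.56 -1.623
vertex 2.843 3.569 -2.214
endloop
endfacet
facet normal -0.657 0.518 -0.548
outer loop
vertex 3.11 4.184 -1.952
vertex 2.843 3.569 -2.214
vertex 1.526 3.8 -0.417
endloop
endfacet
facet normal 0.815 -0.114 -0.568
outer loop
vertex 2.843 3.569 -2.214
vertex 3.254 3.56 -1.623
vertex 2.986 2.945 -1.884
endloop
endfacet
facet normal -0.752 -0.434 -0.495
outer loop
vertex 2.843 3.569 -2.214
vertex 2.986 2.945 -1.884
vertex 1.526 3.8 -0.417
endloop
endfacet
facet normal 0.815 -0.114 -0.568
outer loop
vertex 2.986 2.945 -1.884
vertex 3.254 3.56 -1.623
vertex 3.397 2.936 -1.293
endloop
endfacet
facet normal -0.326 -0.921 0.213
outer loop
vertex 2.986 2.945 -1.884
vertex 3.397 2.936 -1.293
vertex 1.526 3.8 -0.417
endloop
endfacet
facet normal 0.815 -0.114 -0.568
outer loop
vertex 3.397 2.936 -1.293
vertex 3.254 3.56 -1.623
vertex 3.665 3.551 -1.032
endloop
endfacet
facet normal 0.197 -0.454 0.869
outer loop
vertex 3.397 2.936 -1.293
vertex 3.665 3.551 -1.032
vertex 1.526 3.8 -0.417
endloop
endfacet

endsolid


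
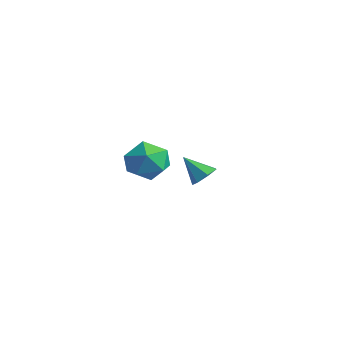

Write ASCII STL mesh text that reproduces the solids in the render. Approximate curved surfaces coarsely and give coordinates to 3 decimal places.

solid 
facet normal 0.548 0.431 -0.717
outer loop
vertex 2.155 -0.983 0.255
vertex 1.858 -0.49 0.324
vertex 2.343 -0.66 0.593
endloop
endfacet
facet normal 0.458 -0.756 0.468
outer loop
vertex 2.155 -0.983 0.255
vertex 2.343 -0.66 0.593
vertex 1.222 -0.99 1.156
endloop
endfacet
facet normal 0.548 0.431 -0.717
outer loop
vertex 2.343 -0.66 0.593
vertex 1.858 -0.49 0.324
vertex 2.165 -0.209 0.728
endloop
endfacet
facet normal 0.466 -0.080 0.881
outer loop
vertex 2.343 -0.66 0.593
vertex 2.165 -0.209 0.728
vertex 1.222 -0.99 1.156
endloop
endfacet
facet normal 0.548 0.431 -0.717
outer loop
vertex 2.165 -0.209 0.728
vertex 1.858 -0.49 0.324
vertex 1.756 0.03 0.559
endloop
endfacet
facet normal -0.046 0.523 0.851
outer loop
vertex 2.165 -0.209 0.728
vertex 1.756 0.03 0.559
vertex 1.222 -0.99 1.156
endloop
endfacet
facet normal 0.549 0.431 -0.716
outer loop
vertex 1.756 0.03 0.559
vertex 1.858 -0.49 0.324
vertex 1.424 -0.122 0.213
endloop
endfacet
facet normal -0.693 0.598 0.402
outer loop
vertex 1.756 0.03 0.559
vertex 1.424 -0.122 0.213
vertex 1.222 -0.99 1.156
endloop
endfacet
facet normal 0.548 0.430 -0.718
outer loop
vertex 1.424 -0.122 0.213
vertex 1.858 -0.49 0.324
vertex 1.418 -0.552 -0.049
endloop
endfacet
facet normal -0.988 0.091 -0.127
outer loop
vertex 1.424 -0.122 0.213
vertex 1.418 -0.552 -0.049
vertex 1.222 -0.99 1.156
endloop
endfacet
facet normal 0.548 0.430 -0.718
outer loop
vertex 1.418 -0.552 -0.049
vertex 1.858 -0.49 0.324
vertex 1.744 -0.935 -0.03
endloop
endfacet
facet normal -0.708 -0.619 -0.340
outer loop
vertex 1.418 -0.552 -0.049
vertex 1.744 -0.935 -0.03
vertex 1.222 -0.99 1.156
endloop
endfacet
facet normal 0.548 0.430 -0.717
outer loop
vertex 1.744 -0.935 -0.03
vertex 1.858 -0.49 0.324
vertex 2.155 -0.983 0.255
endloop
endfacet
facet normal -0.065 -0.995 -0.075
outer loop
vertex 1.744 -0.935 -0.03
vertex 2.155 -0.983 0.255
vertex 1.222 -0.99 1.156
endloop
endfacet
facet normal -0.716 0.243 0.654
outer loop
vertex -3.333 0.725 -0.352
vertex -3.774 -0.184 -0.497
vertex -3.07 -0.07 0.232
endloop
endfacet
facet normal -0.102 0.567 0.818
outer loop
vertex -3.333 0.725 -0.352
vertex -3.07 -0.07 0.232
vertex -2.353 0.565 -0.119
endloop
endfacet
facet normal 0.096 0.962 0.257
outer loop
vertex -3.333 0.725 -0.352
vertex -2.353 0.565 -0.119
vertex -2.614 0.844 -1.065
endloop
endfacet
facet normal -0.397 0.882 -0.254
outer loop
vertex -3.333 0.725 -0.352
vertex -2.614 0.844 -1.065
vertex -3.492 0.381 -1.299
endloop
endfacet
facet normal -0.899 0.438 -0.008
outer loop
vertex -3.333 0.725 -0.352
vertex -3.492 0.381 -1.299
vertex -3.774 -0.184 -0.497
endloop
endfacet
facet normal 0.393 0.063 0.917
outer loop
vertex -2.353 0.565 -0.119
vertex -3.07 -0.07 0.232
vertex -2.188 -0.441 -0.121
endloop
endfacet
facet normal -0.601 -0.462 0.652
outer loop
vertex -3.07 -0.07 0.232
vertex -3.774 -0.184 -0.497
vertex -3.066 -0.904 -0.355
endloop
endfacet
facet normal -0.896 -0.146 -0.418
outer loop
vertex -3.774 -0.184 -0.497
vertex -3.492 0.381 -1.299
vertex -3.327 -0.625 -1.301
endloop
endfacet
facet normal -0.085 0.573 -0.815
outer loop
vertex -3.492 0.381 -1.299
vertex -2.614 0.844 -1.065
vertex -2.61 0.01 -1.652
endloop
endfacet
facet normal 0.712 0.702 0.011
outer loop
vertex -2.614 0.844 -1.065
vertex -2.353 0.565 -0.119
vertex -1.906 0.124 -0.923
endloop
endfacet
facet normal 0.397 -0.882 0.254
outer loop
vertex -2.347 -0.785 -1.068
vertex -2.188 -0.441 -0.121
vertex -3.066 -0.904 -0.355
endloop
endfacet
facet normal -0.096 -0.962 -0.257
outer loop
vertex -2.347 -0.785 -1.068
vertex -3.066 -0.904 -0.355
vertex -3.327 -0.625 -1.301
endloop
endfacet
facet normal 0.102 -0.567 -0.818
outer loop
vertex -2.347 -0.785 -1.068
vertex -3.327 -0.625 -1.301
vertex -2.61 0.01 -1.652
endloop
endfacet
facet normal 0.716 -0.243 -0.654
outer loop
vertex -2.347 -0.785 -1.068
vertex -2.61 0.01 -1.652
vertex -1.906 0.124 -0.923
endloop
endfacet
facet normal 0.899 -0.438 0.008
outer loop
vertex -2.347 -0.785 -1.068
vertex -1.906 0.124 -0.923
vertex -2.188 -0.441 -0.121
endloop
endfacet
facet normal 0.085 -0.573 0.815
outer loop
vertex -3.066 -0.904 -0.355
vertex -2.188 -0.441 -0.121
vertex -3.07 -0.07 0.232
endloop
endfacet
facet normal -0.712 -0.702 -0.011
outer loop
vertex -3.327 -0.625 -1.301
vertex -3.066 -0.904 -0.355
vertex -3.774 -0.184 -0.497
endloop
endfacet
facet normal -0.393 -0.063 -0.917
outer loop
vertex -2.61 0.01 -1.652
vertex -3.327 -0.625 -1.301
vertex -3.492 0.381 -1.299
endloop
endfacet
facet normal 0.601 0.462 -0.652
outer loop
vertex -1.906 0.124 -0.923
vertex -2.61 0.01 -1.652
vertex -2.614 0.844 -1.065
endloop
endfacet
facet normal 0.896 0.146 0.418
outer loop
vertex -2.188 -0.441 -0.121
vertex -1.906 0.124 -0.923
vertex -2.353 0.565 -0.119
endloop
endfacet

endsolid


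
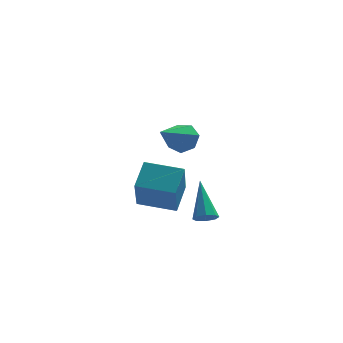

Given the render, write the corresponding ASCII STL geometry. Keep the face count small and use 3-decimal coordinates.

solid 
facet normal 0.087 -0.681 -0.727
outer loop
vertex 2.45 -2.273 -3.788
vertex 2.071 -1.996 -4.093
vertex 2.628 -1.978 -4.043
endloop
endfacet
facet normal 0.858 -0.080 0.507
outer loop
vertex 2.45 -2.273 -3.788
vertex 2.628 -1.978 -4.043
vertex 1.889 -0.564 -2.567
endloop
endfacet
facet normal 0.087 -0.681 -0.727
outer loop
vertex 2.628 -1.978 -4.043
vertex 2.071 -1.996 -4.093
vertex 2.48 -1.694 -4.327
endloop
endfacet
facet normal 0.887 0.463 0.001
outer loop
vertex 2.628 -1.978 -4.043
vertex 2.48 -1.694 -4.327
vertex 1.889 -0.564 -2.567
endloop
endfacet
facet normal 0.086 -0.681 -0.728
outer loop
vertex 2.48 -1.694 -4.327
vertex 2.071 -1.996 -4.093
vertex 2.092 -1.586 -4.474
endloop
endfacet
facet normal 0.384 0.830 -0.404
outer loop
vertex 2.48 -1.694 -4.327
vertex 2.092 -1.586 -4.474
vertex 1.889 -0.564 -2.567
endloop
endfacet
facet normal 0.088 -0.681 -0.727
outer loop
vertex 2.092 -1.586 -4.474
vertex 2.071 -1.996 -4.093
vertex 1.691 -1.719 -4.398
endloop
endfacet
facet normal -0.357 0.807 -0.470
outer loop
vertex 2.092 -1.586 -4.474
vertex 1.691 -1.719 -4.398
vertex 1.889 -0.564 -2.567
endloop
endfacet
facet normal 0.086 -0.682 -0.726
outer loop
vertex 1.691 -1.719 -4.398
vertex 2.071 -1.996 -4.093
vertex 1.513 -2.013 -4.143
endloop
endfacet
facet normal -0.900 0.407 -0.159
outer loop
vertex 1.691 -1.719 -4.398
vertex 1.513 -2.013 -4.143
vertex 1.889 -0.564 -2.567
endloop
endfacet
facet normal 0.086 -0.682 -0.726
outer loop
vertex 1.513 -2.013 -4.143
vertex 2.071 -1.996 -4.093
vertex 1.661 -2.298 -3.858
endloop
endfacet
facet normal -0.928 -0.136 0.346
outer loop
vertex 1.513 -2.013 -4.143
vertex 1.661 -2.298 -3.858
vertex 1.889 -0.564 -2.567
endloop
endfacet
facet normal 0.087 -0.682 -0.726
outer loop
vertex 1.661 -2.298 -3.858
vertex 2.071 -1.996 -4.093
vertex 2.049 -2.405 -3.711
endloop
endfacet
facet normal -0.424 -0.504 0.752
outer loop
vertex 1.661 -2.298 -3.858
vertex 2.049 -2.405 -3.711
vertex 1.889 -0.564 -2.567
endloop
endfacet
facet normal 0.085 -0.683 -0.726
outer loop
vertex 2.049 -2.405 -3.711
vertex 2.071 -1.996 -4.093
vertex 2.45 -2.273 -3.788
endloop
endfacet
facet normal 0.315 -0.481 0.818
outer loop
vertex 2.049 -2.405 -3.711
vertex 2.45 -2.273 -3.788
vertex 1.889 -0.564 -2.567
endloop
endfacet
facet normal -0.959 0.248 0.136
outer loop
vertex -0.866 0.422 -3.305
vertex -0.439 1.575 -2.394
vertex -0.766 1.756 -5.039
endloop
endfacet
facet normal -0.279 -0.753 -0.596
outer loop
vertex 0.979 1.305 -5.286
vertex -0.866 0.422 -3.305
vertex -0.766 1.756 -5.039
endloop
endfacet
facet normal -0.959 0.247 0.136
outer loop
vertex -0.766 1.756 -5.039
vertex -0.439 1.575 -2.394
vertex -0.34 2.909 -4.128
endloop
endfacet
facet normal 0.045 0.609 -0.792
outer loop
vertex -0.34 2.909 -4.128
vertex 0.979 1.305 -5.286
vertex -0.766 1.756 -5.039
endloop
endfacet
facet normal -0.045 -0.609 0.792
outer loop
vertex -0.866 0.422 -3.305
vertex 1.306 1.124 -2.641
vertex -0.439 1.575 -2.394
endloop
endfacet
facet normal -0.279 -0.753 -0.596
outer loop
vertex 0.88 -0.029 -3.552
vertex -0.866 0.422 -3.305
vertex 0.979 1.305 -5.286
endloop
endfacet
facet normal -0.045 -0.609 0.792
outer loop
vertex 0.88 -0.029 -3.552
vertex 1.306 1.124 -2.641
vertex -0.866 0.422 -3.305
endloop
endfacet
facet normal 0.279 0.753 0.595
outer loop
vertex -0.439 1.575 -2.394
vertex 1.306 1.124 -2.641
vertex -0.34 2.909 -4.128
endloop
endfacet
facet normal 0.045 0.609 -0.792
outer loop
vertex 1.406 2.458 -4.375
vertex 0.979 1.305 -5.286
vertex -0.34 2.909 -4.128
endloop
endfacet
facet normal 0.279 0.753 0.596
outer loop
vertex -0.34 2.909 -4.128
vertex 1.306 1.124 -2.641
vertex 1.406 2.458 -4.375
endloop
endfacet
facet normal 0.959 -0.248 -0.136
outer loop
vertex 1.406 2.458 -4.375
vertex 0.88 -0.029 -3.552
vertex 0.979 1.305 -5.286
endloop
endfacet
facet normal 0.959 -0.248 -0.135
outer loop
vertex 1.306 1.124 -2.641
vertex 0.88 -0.029 -3.552
vertex 1.406 2.458 -4.375
endloop
endfacet
facet normal 0.493 0.713 -0.499
outer loop
vertex 1.748 -2.805 1.077
vertex 1.081 -2.535 0.804
vertex 1.45 -2.338 1.45
endloop
endfacet
facet normal 0.538 -0.289 0.792
outer loop
vertex 1.748 -2.805 1.077
vertex 1.45 -2.338 1.45
vertex 0.119 -3.925 1.776
endloop
endfacet
facet normal 0.493 0.712 -0.499
outer loop
vertex 1.45 -2.338 1.45
vertex 1.081 -2.535 0.804
vertex 0.874 -2.019 1.336
endloop
endfacet
facet normal -0.056 0.245 0.968
outer loop
vertex 1.45 -2.338 1.45
vertex 0.874 -2.019 1.336
vertex 0.119 -3.925 1.776
endloop
endfacet
facet normal 0.493 0.712 -0.499
outer loop
vertex 0.874 -2.019 1.336
vertex 1.081 -2.535 0.804
vertex 0.454 -2.089 0.821
endloop
endfacet
facet normal -0.732 0.415 0.541
outer loop
vertex 0.874 -2.019 1.336
vertex 0.454 -2.089 0.821
vertex 0.119 -3.925 1.776
endloop
endfacet
facet normal 0.494 0.713 -0.498
outer loop
vertex 0.454 -2.089 0.821
vertex 1.081 -2.535 0.804
vertex 0.506 -2.494 0.293
endloop
endfacet
facet normal -0.982 0.092 -0.167
outer loop
vertex 0.454 -2.089 0.821
vertex 0.506 -2.494 0.293
vertex 0.119 -3.925 1.776
endloop
endfacet
facet normal 0.494 0.712 -0.499
outer loop
vertex 0.506 -2.494 0.293
vertex 1.081 -2.535 0.804
vertex 0.991 -2.931 0.149
endloop
endfacet
facet normal -0.617 -0.480 -0.624
outer loop
vertex 0.506 -2.494 0.293
vertex 0.991 -2.931 0.149
vertex 0.119 -3.925 1.776
endloop
endfacet
facet normal 0.493 0.713 -0.499
outer loop
vertex 0.991 -2.931 0.149
vertex 1.081 -2.535 0.804
vertex 1.544 -3.069 0.498
endloop
endfacet
facet normal 0.088 -0.870 -0.484
outer loop
vertex 0.991 -2.931 0.149
vertex 1.544 -3.069 0.498
vertex 0.119 -3.925 1.776
endloop
endfacet
facet normal 0.493 0.713 -0.499
outer loop
vertex 1.544 -3.069 0.498
vertex 1.081 -2.535 0.804
vertex 1.748 -2.805 1.077
endloop
endfacet
facet normal 0.602 -0.785 0.146
outer loop
vertex 1.544 -3.069 0.498
vertex 1.748 -2.805 1.077
vertex 0.119 -3.925 1.776
endloop
endfacet

endsolid


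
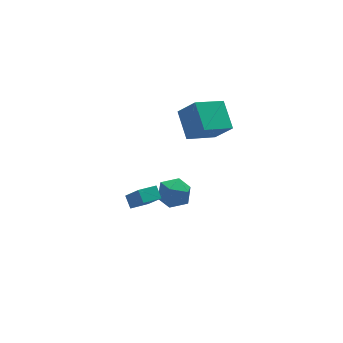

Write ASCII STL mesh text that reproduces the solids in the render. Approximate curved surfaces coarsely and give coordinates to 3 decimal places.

solid 
facet normal -0.959 -0.136 0.248
outer loop
vertex -4.127 -1.069 1.062
vertex -4.571 -0.192 -0.175
vertex -4.156 -1.824 0.537
endloop
endfacet
facet normal 0.281 -0.555 0.783
outer loop
vertex -2.909 -1.648 0.215
vertex -4.127 -1.069 1.062
vertex -4.156 -1.824 0.537
endloop
endfacet
facet normal -0.959 -0.136 0.248
outer loop
vertex -4.156 -1.824 0.537
vertex -4.571 -0.192 -0.175
vertex -4.6 -0.947 -0.699
endloop
endfacet
facet normal -0.032 -0.820 -0.571
outer loop
vertex -4.6 -0.947 -0.699
vertex -2.909 -1.648 0.215
vertex -4.156 -1.824 0.537
endloop
endfacet
facet normal 0.031 0.821 0.571
outer loop
vertex -4.127 -1.069 1.062
vertex -3.324 -0.016 -0.497
vertex -4.571 -0.192 -0.175
endloop
endfacet
facet normal 0.281 -0.554 0.783
outer loop
vertex -2.88 -0.893 0.739
vertex -4.127 -1.069 1.062
vertex -2.909 -1.648 0.215
endloop
endfacet
facet normal 0.032 0.821 0.571
outer loop
vertex -2.88 -0.893 0.739
vertex -3.324 -0.016 -0.497
vertex -4.127 -1.069 1.062
endloop
endfacet
facet normal -0.281 0.555 -0.783
outer loop
vertex -4.571 -0.192 -0.175
vertex -3.324 -0.016 -0.497
vertex -4.6 -0.947 -0.699
endloop
endfacet
facet normal -0.032 -0.821 -0.570
outer loop
vertex -3.353 -0.771 -1.022
vertex -2.909 -1.648 0.215
vertex -4.6 -0.947 -0.699
endloop
endfacet
facet normal -0.281 0.555 -0.783
outer loop
vertex -4.6 -0.947 -0.699
vertex -3.324 -0.016 -0.497
vertex -3.353 -0.771 -1.022
endloop
endfacet
facet normal 0.959 0.135 -0.248
outer loop
vertex -3.353 -0.771 -1.022
vertex -2.88 -0.893 0.739
vertex -2.909 -1.648 0.215
endloop
endfacet
facet normal 0.959 0.136 -0.248
outer loop
vertex -3.324 -0.016 -0.497
vertex -2.88 -0.893 0.739
vertex -3.353 -0.771 -1.022
endloop
endfacet
facet normal 0.143 0.804 0.577
outer loop
vertex -0.099 2.537 -3.531
vertex -1.104 2.284 -2.929
vertex -0.056 1.833 -2.561
endloop
endfacet
facet normal 0.766 0.535 0.355
outer loop
vertex -0.099 2.537 -3.531
vertex -0.056 1.833 -2.561
vertex 0.588 1.555 -3.533
endloop
endfacet
facet normal 0.764 0.536 -0.359
outer loop
vertex -0.099 2.537 -3.531
vertex 0.588 1.555 -3.533
vertex -0.062 1.834 -4.501
endloop
endfacet
facet normal 0.140 0.804 -0.578
outer loop
vertex -0.099 2.537 -3.531
vertex -0.062 1.834 -4.501
vertex -1.108 2.285 -4.127
endloop
endfacet
facet normal -0.243 0.970 0.002
outer loop
vertex -0.099 2.537 -3.531
vertex -1.108 2.285 -4.127
vertex -1.104 2.284 -2.929
endloop
endfacet
facet normal 0.806 -0.143 0.575
outer loop
vertex 0.588 1.555 -3.533
vertex -0.056 1.833 -2.561
vertex 0.008 0.695 -2.933
endloop
endfacet
facet normal -0.202 0.292 0.935
outer loop
vertex -0.056 1.833 -2.561
vertex -1.104 2.284 -2.929
vertex -1.038 1.146 -2.559
endloop
endfacet
facet normal -0.828 0.561 0.003
outer loop
vertex -1.104 2.284 -2.929
vertex -1.108 2.285 -4.127
vertex -1.688 1.425 -3.527
endloop
endfacet
facet normal -0.207 0.293 -0.933
outer loop
vertex -1.108 2.285 -4.127
vertex -0.062 1.834 -4.501
vertex -1.044 1.147 -4.499
endloop
endfacet
facet normal 0.802 -0.142 -0.580
outer loop
vertex -0.062 1.834 -4.501
vertex 0.588 1.555 -3.533
vertex 0.004 0.696 -4.131
endloop
endfacet
facet normal -0.140 -0.804 0.578
outer loop
vertex -1.001 0.443 -3.529
vertex 0.008 0.695 -2.933
vertex -1.038 1.146 -2.559
endloop
endfacet
facet normal -0.764 -0.536 0.359
outer loop
vertex -1.001 0.443 -3.529
vertex -1.038 1.146 -2.559
vertex -1.688 1.425 -3.527
endloop
endfacet
facet normal -0.766 -0.535 -0.355
outer loop
vertex -1.001 0.443 -3.529
vertex -1.688 1.425 -3.527
vertex -1.044 1.147 -4.499
endloop
endfacet
facet normal -0.143 -0.804 -0.577
outer loop
vertex -1.001 0.443 -3.529
vertex -1.044 1.147 -4.499
vertex 0.004 0.696 -4.131
endloop
endfacet
facet normal 0.243 -0.970 -0.002
outer loop
vertex -1.001 0.443 -3.529
vertex 0.004 0.696 -4.131
vertex 0.008 0.695 -2.933
endloop
endfacet
facet normal 0.207 -0.293 0.933
outer loop
vertex -1.038 1.146 -2.559
vertex 0.008 0.695 -2.933
vertex -0.056 1.833 -2.561
endloop
endfacet
facet normal -0.802 0.142 0.580
outer loop
vertex -1.688 1.425 -3.527
vertex -1.038 1.146 -2.559
vertex -1.104 2.284 -2.929
endloop
endfacet
facet normal -0.806 0.143 -0.575
outer loop
vertex -1.044 1.147 -4.499
vertex -1.688 1.425 -3.527
vertex -1.108 2.285 -4.127
endloop
endfacet
facet normal 0.202 -0.292 -0.935
outer loop
vertex 0.004 0.696 -4.131
vertex -1.044 1.147 -4.499
vertex -0.062 1.834 -4.501
endloop
endfacet
facet normal 0.828 -0.561 -0.003
outer loop
vertex 0.008 0.695 -2.933
vertex 0.004 0.696 -4.131
vertex 0.588 1.555 -3.533
endloop
endfacet
facet normal -0.394 0.494 -0.775
outer loop
vertex -0.342 0.248 3.138
vertex -0.067 2.013 4.123
vertex 1.658 0.436 2.242
endloop
endfacet
facet normal -0.135 -0.865 -0.483
outer loop
vertex 2.367 -0.453 3.637
vertex -0.342 0.248 3.138
vertex 1.658 0.436 2.242
endloop
endfacet
facet normal -0.394 0.494 -0.775
outer loop
vertex 1.658 0.436 2.242
vertex -0.067 2.013 4.123
vertex 1.934 2.201 3.227
endloop
endfacet
facet normal 0.909 0.085 -0.408
outer loop
vertex 1.934 2.201 3.227
vertex 2.367 -0.453 3.637
vertex 1.658 0.436 2.242
endloop
endfacet
facet normal -0.909 -0.086 0.407
outer loop
vertex -0.342 0.248 3.138
vertex 0.642 1.124 5.518
vertex -0.067 2.013 4.123
endloop
endfacet
facet normal -0.135 -0.865 -0.483
outer loop
vertex 0.366 -0.641 4.533
vertex -0.342 0.248 3.138
vertex 2.367 -0.453 3.637
endloop
endfacet
facet normal -0.909 -0.085 0.407
outer loop
vertex 0.366 -0.641 4.533
vertex 0.642 1.124 5.518
vertex -0.342 0.248 3.138
endloop
endfacet
facet normal 0.135 0.865 0.483
outer loop
vertex -0.067 2.013 4.123
vertex 0.642 1.124 5.518
vertex 1.934 2.201 3.227
endloop
endfacet
facet normal 0.909 0.085 -0.407
outer loop
vertex 2.642 1.312 4.622
vertex 2.367 -0.453 3.637
vertex 1.934 2.201 3.227
endloop
endfacet
facet normal 0.135 0.865 0.483
outer loop
vertex 1.934 2.201 3.227
vertex 0.642 1.124 5.518
vertex 2.642 1.312 4.622
endloop
endfacet
facet normal 0.394 -0.494 0.775
outer loop
vertex 2.642 1.312 4.622
vertex 0.366 -0.641 4.533
vertex 2.367 -0.453 3.637
endloop
endfacet
facet normal 0.394 -0.494 0.775
outer loop
vertex 0.642 1.124 5.518
vertex 0.366 -0.641 4.533
vertex 2.642 1.312 4.622
endloop
endfacet

endsolid


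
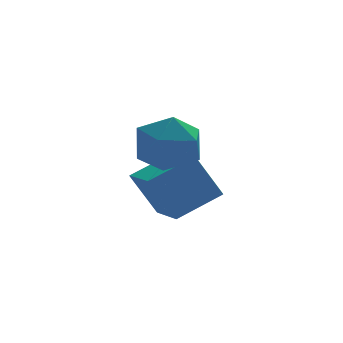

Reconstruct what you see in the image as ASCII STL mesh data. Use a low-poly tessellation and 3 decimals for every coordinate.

solid 
facet normal -0.882 -0.179 -0.436
outer loop
vertex 1.407 1.576 -1.749
vertex 1.221 3.371 -2.108
vertex 2.295 1.328 -3.444
endloop
endfacet
facet normal 0.101 -0.975 0.196
outer loop
vertex 3.979 1.669 -2.612
vertex 1.407 1.576 -1.749
vertex 2.295 1.328 -3.444
endloop
endfacet
facet normal -0.882 -0.179 -0.436
outer loop
vertex 2.295 1.328 -3.444
vertex 1.221 3.371 -2.108
vertex 2.109 3.123 -3.804
endloop
endfacet
facet normal 0.460 -0.129 -0.879
outer loop
vertex 2.109 3.123 -3.804
vertex 3.979 1.669 -2.612
vertex 2.295 1.328 -3.444
endloop
endfacet
facet normal -0.460 0.128 0.879
outer loop
vertex 1.407 1.576 -1.749
vertex 2.905 3.712 -1.276
vertex 1.221 3.371 -2.108
endloop
endfacet
facet normal 0.101 -0.976 0.195
outer loop
vertex 3.091 1.917 -0.916
vertex 1.407 1.576 -1.749
vertex 3.979 1.669 -2.612
endloop
endfacet
facet normal -0.460 0.128 0.878
outer loop
vertex 3.091 1.917 -0.916
vertex 2.905 3.712 -1.276
vertex 1.407 1.576 -1.749
endloop
endfacet
facet normal -0.101 0.975 -0.195
outer loop
vertex 1.221 3.371 -2.108
vertex 2.905 3.712 -1.276
vertex 2.109 3.123 -3.804
endloop
endfacet
facet normal 0.460 -0.128 -0.878
outer loop
vertex 3.793 3.464 -2.971
vertex 3.979 1.669 -2.612
vertex 2.109 3.123 -3.804
endloop
endfacet
facet normal -0.101 0.976 -0.196
outer loop
vertex 2.109 3.123 -3.804
vertex 2.905 3.712 -1.276
vertex 3.793 3.464 -2.971
endloop
endfacet
facet normal 0.882 0.179 0.436
outer loop
vertex 3.793 3.464 -2.971
vertex 3.091 1.917 -0.916
vertex 3.979 1.669 -2.612
endloop
endfacet
facet normal 0.882 0.179 0.436
outer loop
vertex 2.905 3.712 -1.276
vertex 3.091 1.917 -0.916
vertex 3.793 3.464 -2.971
endloop
endfacet
facet normal -0.255 0.411 0.875
outer loop
vertex 1.743 0.944 1.063
vertex 0.721 0.224 1.103
vertex 1.792 -0.182 1.606
endloop
endfacet
facet normal 0.454 0.403 0.795
outer loop
vertex 1.743 0.944 1.063
vertex 1.792 -0.182 1.606
vertex 2.732 0.201 0.875
endloop
endfacet
facet normal 0.613 0.765 0.201
outer loop
vertex 1.743 0.944 1.063
vertex 2.732 0.201 0.875
vertex 2.242 0.844 -0.08
endloop
endfacet
facet normal 0.001 0.996 -0.087
outer loop
vertex 1.743 0.944 1.063
vertex 2.242 0.844 -0.08
vertex 0.999 0.858 0.061
endloop
endfacet
facet normal -0.535 0.778 0.330
outer loop
vertex 1.743 0.944 1.063
vertex 0.999 0.858 0.061
vertex 0.721 0.224 1.103
endloop
endfacet
facet normal 0.657 -0.274 0.702
outer loop
vertex 2.732 0.201 0.875
vertex 1.792 -0.182 1.606
vertex 2.321 -0.978 0.799
endloop
endfacet
facet normal -0.490 -0.261 0.832
outer loop
vertex 1.792 -0.182 1.606
vertex 0.721 0.224 1.103
vertex 1.078 -0.964 0.94
endloop
endfacet
facet normal -0.942 0.332 -0.050
outer loop
vertex 0.721 0.224 1.103
vertex 0.999 0.858 0.061
vertex 0.588 -0.321 -0.015
endloop
endfacet
facet normal -0.074 0.685 -0.725
outer loop
vertex 0.999 0.858 0.061
vertex 2.242 0.844 -0.08
vertex 1.528 0.062 -0.746
endloop
endfacet
facet normal 0.914 0.310 -0.260
outer loop
vertex 2.242 0.844 -0.08
vertex 2.732 0.201 0.875
vertex 2.599 -0.344 -0.243
endloop
endfacet
facet normal -0.001 -0.996 0.087
outer loop
vertex 1.577 -1.064 -0.203
vertex 2.321 -0.978 0.799
vertex 1.078 -0.964 0.94
endloop
endfacet
facet normal -0.613 -0.765 -0.201
outer loop
vertex 1.577 -1.064 -0.203
vertex 1.078 -0.964 0.94
vertex 0.588 -0.321 -0.015
endloop
endfacet
facet normal -0.454 -0.403 -0.795
outer loop
vertex 1.577 -1.064 -0.203
vertex 0.588 -0.321 -0.015
vertex 1.528 0.062 -0.746
endloop
endfacet
facet normal 0.255 -0.411 -0.875
outer loop
vertex 1.577 -1.064 -0.203
vertex 1.528 0.062 -0.746
vertex 2.599 -0.344 -0.243
endloop
endfacet
facet normal 0.535 -0.778 -0.330
outer loop
vertex 1.577 -1.064 -0.203
vertex 2.599 -0.344 -0.243
vertex 2.321 -0.978 0.799
endloop
endfacet
facet normal 0.074 -0.685 0.725
outer loop
vertex 1.078 -0.964 0.94
vertex 2.321 -0.978 0.799
vertex 1.792 -0.182 1.606
endloop
endfacet
facet normal -0.914 -0.310 0.260
outer loop
vertex 0.588 -0.321 -0.015
vertex 1.078 -0.964 0.94
vertex 0.721 0.224 1.103
endloop
endfacet
facet normal -0.657 0.274 -0.702
outer loop
vertex 1.528 0.062 -0.746
vertex 0.588 -0.321 -0.015
vertex 0.999 0.858 0.061
endloop
endfacet
facet normal 0.490 0.261 -0.832
outer loop
vertex 2.599 -0.344 -0.243
vertex 1.528 0.062 -0.746
vertex 2.242 0.844 -0.08
endloop
endfacet
facet normal 0.942 -0.332 0.050
outer loop
vertex 2.321 -0.978 0.799
vertex 2.599 -0.344 -0.243
vertex 2.732 0.201 0.875
endloop
endfacet

endsolid


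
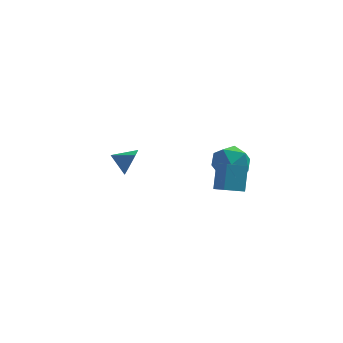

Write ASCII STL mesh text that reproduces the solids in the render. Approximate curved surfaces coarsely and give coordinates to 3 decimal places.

solid 
facet normal -0.865 -0.427 0.265
outer loop
vertex 3.158 -4.261 3.74
vertex 2.475 -3.245 3.147
vertex 3.139 -5.082 2.355
endloop
endfacet
facet normal 0.502 -0.747 0.436
outer loop
vertex 4.125 -4.595 2.053
vertex 3.158 -4.261 3.74
vertex 3.139 -5.082 2.355
endloop
endfacet
facet normal -0.865 -0.427 0.264
outer loop
vertex 3.139 -5.082 2.355
vertex 2.475 -3.245 3.147
vertex 2.456 -4.065 1.762
endloop
endfacet
facet normal -0.012 -0.510 -0.860
outer loop
vertex 2.456 -4.065 1.762
vertex 4.125 -4.595 2.053
vertex 3.139 -5.082 2.355
endloop
endfacet
facet normal 0.012 0.510 0.860
outer loop
vertex 3.158 -4.261 3.74
vertex 3.461 -2.758 2.845
vertex 2.475 -3.245 3.147
endloop
endfacet
facet normal 0.502 -0.747 0.436
outer loop
vertex 4.144 -3.775 3.438
vertex 3.158 -4.261 3.74
vertex 4.125 -4.595 2.053
endloop
endfacet
facet normal 0.012 0.510 0.860
outer loop
vertex 4.144 -3.775 3.438
vertex 3.461 -2.758 2.845
vertex 3.158 -4.261 3.74
endloop
endfacet
facet normal -0.502 0.747 -0.435
outer loop
vertex 2.475 -3.245 3.147
vertex 3.461 -2.758 2.845
vertex 2.456 -4.065 1.762
endloop
endfacet
facet normal -0.012 -0.510 -0.860
outer loop
vertex 3.442 -3.579 1.46
vertex 4.125 -4.595 2.053
vertex 2.456 -4.065 1.762
endloop
endfacet
facet normal -0.502 0.747 -0.436
outer loop
vertex 2.456 -4.065 1.762
vertex 3.461 -2.758 2.845
vertex 3.442 -3.579 1.46
endloop
endfacet
facet normal 0.865 0.427 -0.265
outer loop
vertex 3.442 -3.579 1.46
vertex 4.144 -3.775 3.438
vertex 4.125 -4.595 2.053
endloop
endfacet
facet normal 0.865 0.427 -0.265
outer loop
vertex 3.461 -2.758 2.845
vertex 4.144 -3.775 3.438
vertex 3.442 -3.579 1.46
endloop
endfacet
facet normal -0.840 -0.160 0.519
outer loop
vertex 1.363 3.097 0.339
vertex 1.435 1.886 0.081
vertex 1.979 2.336 1.101
endloop
endfacet
facet normal -0.479 0.396 0.783
outer loop
vertex 1.363 3.097 0.339
vertex 1.979 2.336 1.101
vertex 2.449 3.451 0.824
endloop
endfacet
facet normal -0.403 0.877 0.261
outer loop
vertex 1.363 3.097 0.339
vertex 2.449 3.451 0.824
vertex 2.195 3.689 -0.367
endloop
endfacet
facet normal -0.716 0.618 -0.325
outer loop
vertex 1.363 3.097 0.339
vertex 2.195 3.689 -0.367
vertex 1.568 2.722 -0.826
endloop
endfacet
facet normal -0.986 -0.023 -0.166
outer loop
vertex 1.363 3.097 0.339
vertex 1.568 2.722 -0.826
vertex 1.435 1.886 0.081
endloop
endfacet
facet normal 0.171 0.169 0.971
outer loop
vertex 2.449 3.451 0.824
vertex 1.979 2.336 1.101
vertex 3.192 2.458 0.866
endloop
endfacet
facet normal -0.412 -0.732 0.543
outer loop
vertex 1.979 2.336 1.101
vertex 1.435 1.886 0.081
vertex 2.565 1.491 0.407
endloop
endfacet
facet normal -0.649 -0.510 -0.565
outer loop
vertex 1.435 1.886 0.081
vertex 1.568 2.722 -0.826
vertex 2.311 1.729 -0.784
endloop
endfacet
facet normal -0.212 0.528 -0.822
outer loop
vertex 1.568 2.722 -0.826
vertex 2.195 3.689 -0.367
vertex 2.781 2.844 -1.061
endloop
endfacet
facet normal 0.295 0.947 0.126
outer loop
vertex 2.195 3.689 -0.367
vertex 2.449 3.451 0.824
vertex 3.325 3.294 -0.041
endloop
endfacet
facet normal 0.716 -0.618 0.325
outer loop
vertex 3.397 2.083 -0.299
vertex 3.192 2.458 0.866
vertex 2.565 1.491 0.407
endloop
endfacet
facet normal 0.403 -0.877 -0.261
outer loop
vertex 3.397 2.083 -0.299
vertex 2.565 1.491 0.407
vertex 2.311 1.729 -0.784
endloop
endfacet
facet normal 0.479 -0.396 -0.783
outer loop
vertex 3.397 2.083 -0.299
vertex 2.311 1.729 -0.784
vertex 2.781 2.844 -1.061
endloop
endfacet
facet normal 0.840 0.160 -0.519
outer loop
vertex 3.397 2.083 -0.299
vertex 2.781 2.844 -1.061
vertex 3.325 3.294 -0.041
endloop
endfacet
facet normal 0.986 0.023 0.166
outer loop
vertex 3.397 2.083 -0.299
vertex 3.325 3.294 -0.041
vertex 3.192 2.458 0.866
endloop
endfacet
facet normal 0.212 -0.528 0.822
outer loop
vertex 2.565 1.491 0.407
vertex 3.192 2.458 0.866
vertex 1.979 2.336 1.101
endloop
endfacet
facet normal -0.295 -0.947 -0.126
outer loop
vertex 2.311 1.729 -0.784
vertex 2.565 1.491 0.407
vertex 1.435 1.886 0.081
endloop
endfacet
facet normal -0.171 -0.169 -0.971
outer loop
vertex 2.781 2.844 -1.061
vertex 2.311 1.729 -0.784
vertex 1.568 2.722 -0.826
endloop
endfacet
facet normal 0.412 0.732 -0.543
outer loop
vertex 3.325 3.294 -0.041
vertex 2.781 2.844 -1.061
vertex 2.195 3.689 -0.367
endloop
endfacet
facet normal 0.649 0.510 0.565
outer loop
vertex 3.192 2.458 0.866
vertex 3.325 3.294 -0.041
vertex 2.449 3.451 0.824
endloop
endfacet
facet normal 0.936 -0.021 -0.351
outer loop
vertex -2.787 2.121 0.313
vertex -3.074 2.497 -0.476
vertex -2.802 3.036 0.218
endloop
endfacet
facet normal -0.214 0.097 0.972
outer loop
vertex -2.787 2.121 0.313
vertex -2.802 3.036 0.218
vertex -4.226 2.523 -0.044
endloop
endfacet
facet normal 0.936 -0.021 -0.351
outer loop
vertex -2.802 3.036 0.218
vertex -3.074 2.497 -0.476
vertex -3.089 3.412 -0.571
endloop
endfacet
facet normal -0.373 0.777 0.506
outer loop
vertex -2.802 3.036 0.218
vertex -3.089 3.412 -0.571
vertex -4.226 2.523 -0.044
endloop
endfacet
facet normal 0.936 -0.021 -0.351
outer loop
vertex -3.089 3.412 -0.571
vertex -3.074 2.497 -0.476
vertex -3.361 2.872 -1.265
endloop
endfacet
facet normal -0.668 0.691 -0.276
outer loop
vertex -3.089 3.412 -0.571
vertex -3.361 2.872 -1.265
vertex -4.226 2.523 -0.044
endloop
endfacet
facet normal 0.936 -0.022 -0.351
outer loop
vertex -3.361 2.872 -1.265
vertex -3.074 2.497 -0.476
vertex -3.347 1.957 -1.17
endloop
endfacet
facet normal -0.804 -0.074 -0.590
outer loop
vertex -3.361 2.872 -1.265
vertex -3.347 1.957 -1.17
vertex -4.226 2.523 -0.044
endloop
endfacet
facet normal 0.936 -0.022 -0.351
outer loop
vertex -3.347 1.957 -1.17
vertex -3.074 2.497 -0.476
vertex -3.06 1.582 -0.38
endloop
endfacet
facet normal -0.645 -0.754 -0.124
outer loop
vertex -3.347 1.957 -1.17
vertex -3.06 1.582 -0.38
vertex -4.226 2.523 -0.044
endloop
endfacet
facet normal 0.936 -0.023 -0.351
outer loop
vertex -3.06 1.582 -0.38
vertex -3.074 2.497 -0.476
vertex -2.787 2.121 0.313
endloop
endfacet
facet normal -0.350 -0.668 0.657
outer loop
vertex -3.06 1.582 -0.38
vertex -2.787 2.121 0.313
vertex -4.226 2.523 -0.044
endloop
endfacet

endsolid
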